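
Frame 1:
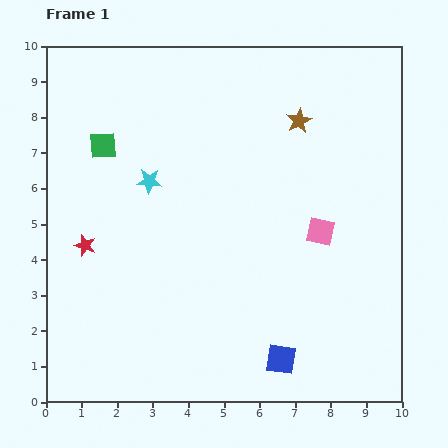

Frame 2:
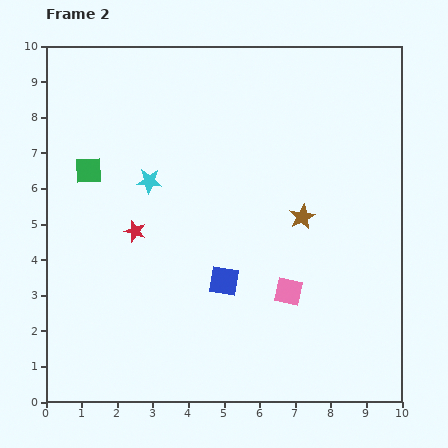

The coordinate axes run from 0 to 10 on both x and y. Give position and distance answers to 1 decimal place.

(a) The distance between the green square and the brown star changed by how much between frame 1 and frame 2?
+0.6

Distance in frame 1: 5.5. Distance in frame 2: 6.1.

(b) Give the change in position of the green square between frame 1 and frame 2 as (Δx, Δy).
(-0.4, -0.7)

The green square was at (1.6, 7.2) in frame 1 and (1.2, 6.5) in frame 2.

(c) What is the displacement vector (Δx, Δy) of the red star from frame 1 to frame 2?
(1.4, 0.4)

The red star was at (1.1, 4.4) in frame 1 and (2.5, 4.8) in frame 2.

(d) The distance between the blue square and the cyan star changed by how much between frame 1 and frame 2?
-2.7

Distance in frame 1: 6.2. Distance in frame 2: 3.5.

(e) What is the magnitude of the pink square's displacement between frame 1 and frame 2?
1.9

The pink square moved from (7.7, 4.8) to (6.8, 3.1), a distance of √(0.9² + 1.7²) ≈ 1.9.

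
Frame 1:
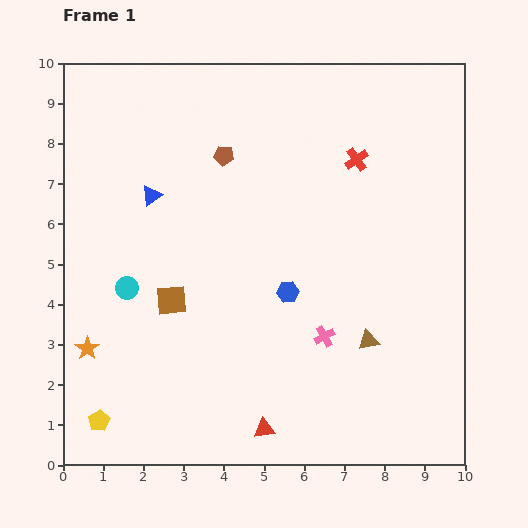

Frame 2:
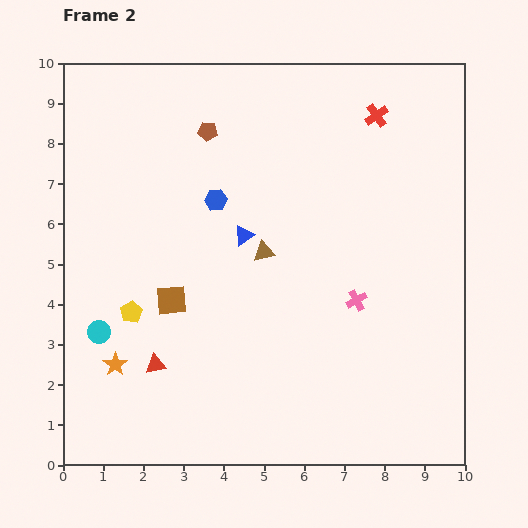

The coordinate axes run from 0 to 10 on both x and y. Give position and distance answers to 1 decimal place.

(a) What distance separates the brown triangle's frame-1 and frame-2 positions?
3.4

The brown triangle moved from (7.6, 3.1) to (5.0, 5.3), a distance of √(2.6² + 2.2²) ≈ 3.4.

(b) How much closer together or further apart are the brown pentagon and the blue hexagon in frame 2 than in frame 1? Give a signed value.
-2.1

Distance in frame 1: 3.8. Distance in frame 2: 1.7.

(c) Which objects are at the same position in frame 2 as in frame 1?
the brown square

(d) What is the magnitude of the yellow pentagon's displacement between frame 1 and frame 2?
2.8

The yellow pentagon moved from (0.9, 1.1) to (1.7, 3.8), a distance of √(0.8² + 2.7²) ≈ 2.8.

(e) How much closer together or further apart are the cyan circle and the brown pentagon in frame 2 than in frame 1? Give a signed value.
+1.6

Distance in frame 1: 4.1. Distance in frame 2: 5.7.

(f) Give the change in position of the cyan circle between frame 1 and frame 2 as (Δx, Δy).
(-0.7, -1.1)

The cyan circle was at (1.6, 4.4) in frame 1 and (0.9, 3.3) in frame 2.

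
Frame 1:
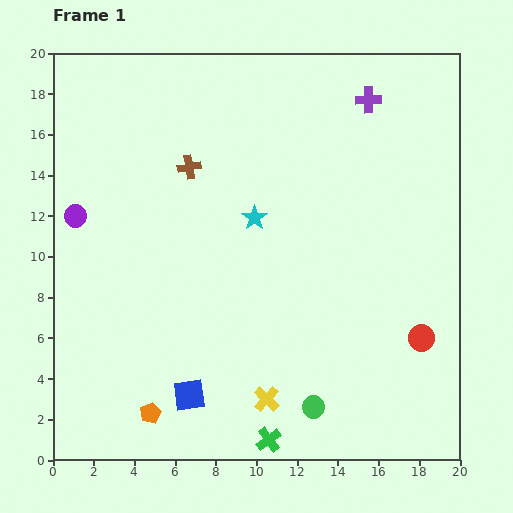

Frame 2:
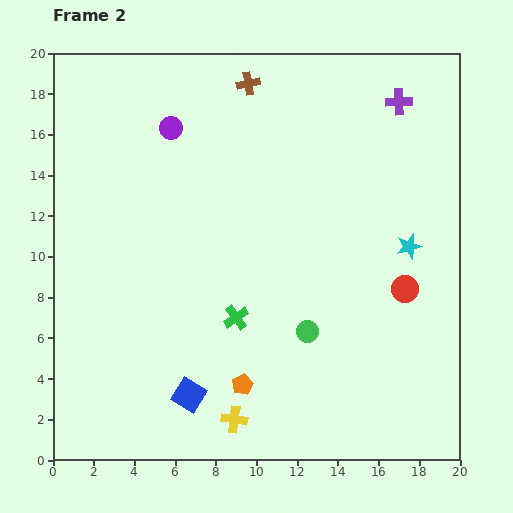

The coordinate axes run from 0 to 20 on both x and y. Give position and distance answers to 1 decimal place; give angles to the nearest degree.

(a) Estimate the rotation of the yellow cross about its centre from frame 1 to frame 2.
35° counter-clockwise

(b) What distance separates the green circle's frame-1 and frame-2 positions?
3.7

The green circle moved from (12.8, 2.6) to (12.5, 6.3), a distance of √(0.3² + 3.7²) ≈ 3.7.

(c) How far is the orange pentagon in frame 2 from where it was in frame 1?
4.7

The orange pentagon moved from (4.8, 2.3) to (9.3, 3.7), a distance of √(4.5² + 1.4²) ≈ 4.7.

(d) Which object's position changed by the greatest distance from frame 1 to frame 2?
the cyan star

(moved 7.7; next 6.4)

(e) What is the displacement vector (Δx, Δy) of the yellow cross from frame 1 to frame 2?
(-1.6, -1.0)

The yellow cross was at (10.5, 3.0) in frame 1 and (8.9, 2.0) in frame 2.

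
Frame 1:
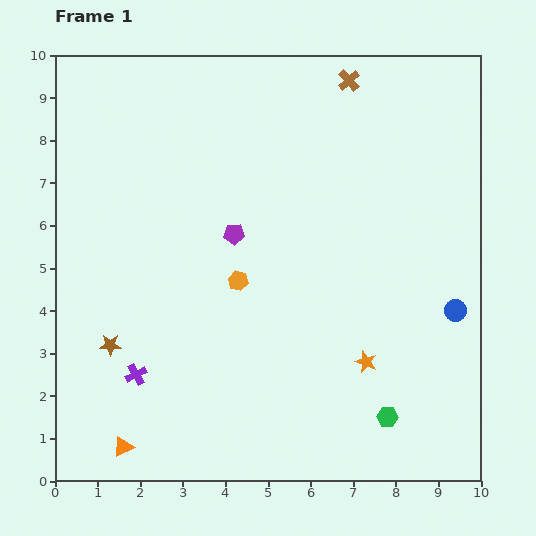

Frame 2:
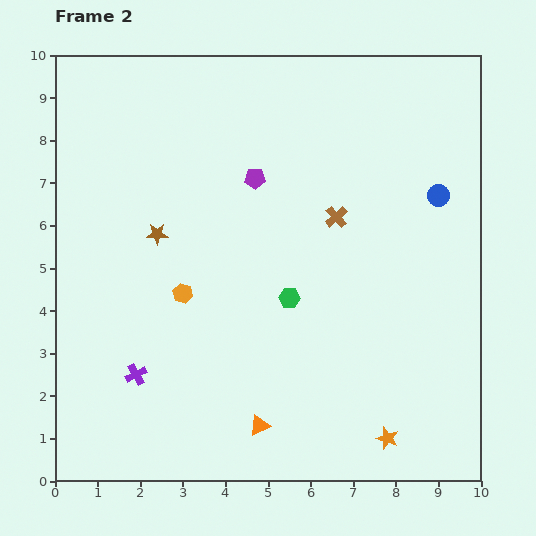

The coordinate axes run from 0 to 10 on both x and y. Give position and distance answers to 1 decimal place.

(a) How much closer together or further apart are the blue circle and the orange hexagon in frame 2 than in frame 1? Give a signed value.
+1.3

Distance in frame 1: 5.1. Distance in frame 2: 6.4.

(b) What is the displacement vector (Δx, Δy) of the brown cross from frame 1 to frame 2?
(-0.3, -3.2)

The brown cross was at (6.9, 9.4) in frame 1 and (6.6, 6.2) in frame 2.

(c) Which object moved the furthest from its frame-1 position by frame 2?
the green hexagon

(moved 3.6; next 3.2)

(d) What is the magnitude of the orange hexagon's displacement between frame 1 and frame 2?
1.3

The orange hexagon moved from (4.3, 4.7) to (3.0, 4.4), a distance of √(1.3² + 0.3²) ≈ 1.3.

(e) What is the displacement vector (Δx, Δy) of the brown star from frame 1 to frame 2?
(1.1, 2.6)

The brown star was at (1.3, 3.2) in frame 1 and (2.4, 5.8) in frame 2.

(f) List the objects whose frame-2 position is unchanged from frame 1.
the purple cross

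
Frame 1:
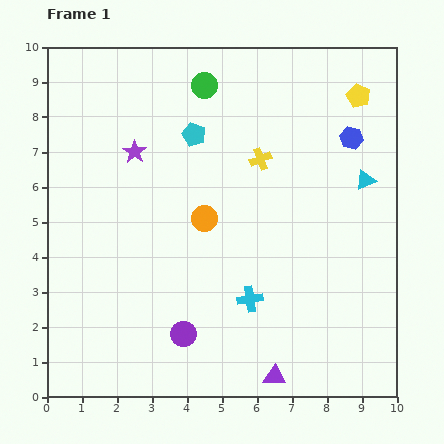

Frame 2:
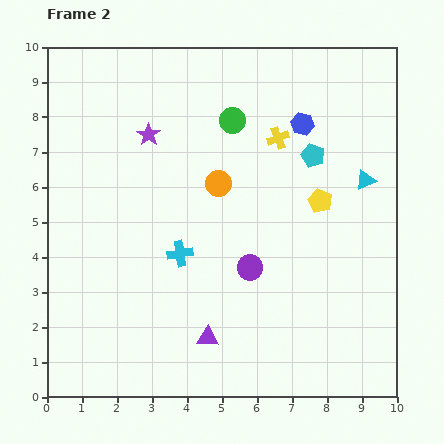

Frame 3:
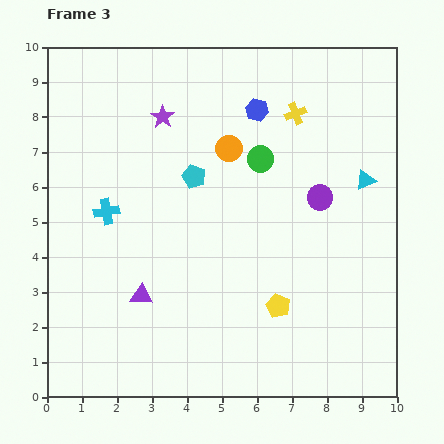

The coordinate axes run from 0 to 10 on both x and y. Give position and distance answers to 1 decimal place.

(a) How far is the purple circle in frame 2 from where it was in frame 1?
2.7

The purple circle moved from (3.9, 1.8) to (5.8, 3.7), a distance of √(1.9² + 1.9²) ≈ 2.7.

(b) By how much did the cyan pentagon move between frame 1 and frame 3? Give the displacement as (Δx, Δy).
(0.0, -1.2)

The cyan pentagon was at (4.2, 7.5) in frame 1 and (4.2, 6.3) in frame 3.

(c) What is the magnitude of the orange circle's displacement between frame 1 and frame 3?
2.1

The orange circle moved from (4.5, 5.1) to (5.2, 7.1), a distance of √(0.7² + 2.0²) ≈ 2.1.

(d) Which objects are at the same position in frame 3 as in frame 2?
the cyan triangle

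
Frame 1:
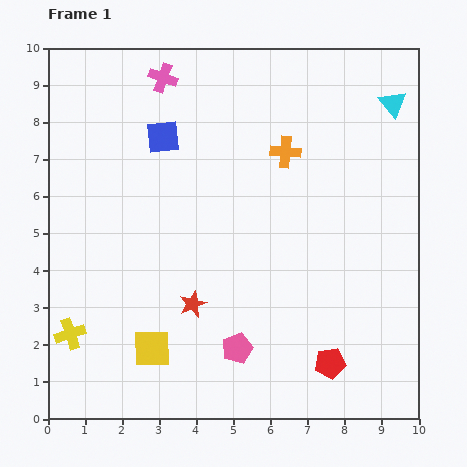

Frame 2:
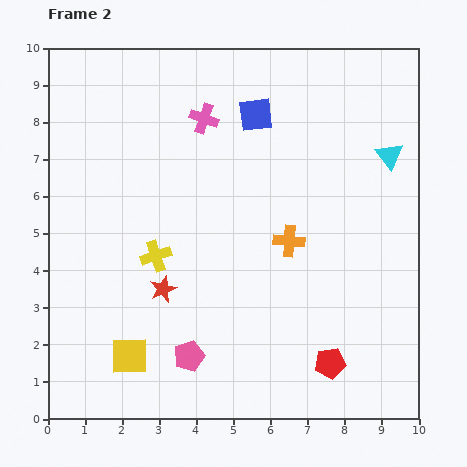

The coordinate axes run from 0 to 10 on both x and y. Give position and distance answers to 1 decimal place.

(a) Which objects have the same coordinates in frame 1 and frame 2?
the red pentagon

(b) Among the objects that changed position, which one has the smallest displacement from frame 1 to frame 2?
the yellow square

(moved 0.6)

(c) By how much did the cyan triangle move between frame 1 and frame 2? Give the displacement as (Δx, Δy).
(-0.1, -1.4)

The cyan triangle was at (9.3, 8.5) in frame 1 and (9.2, 7.1) in frame 2.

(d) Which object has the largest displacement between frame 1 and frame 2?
the yellow cross

(moved 3.1; next 2.6)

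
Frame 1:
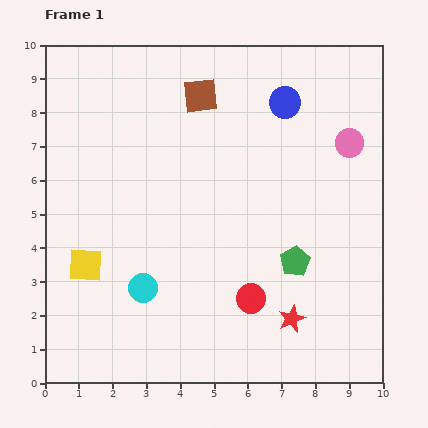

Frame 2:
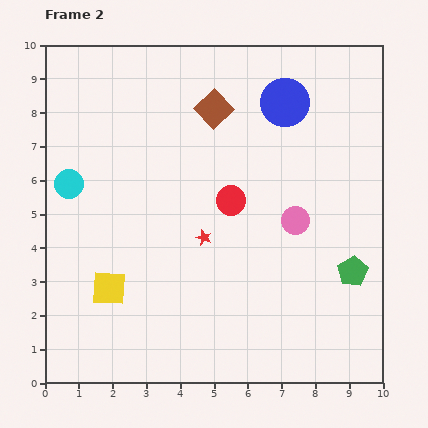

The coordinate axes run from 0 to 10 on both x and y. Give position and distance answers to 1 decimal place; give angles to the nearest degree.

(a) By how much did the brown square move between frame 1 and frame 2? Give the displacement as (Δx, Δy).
(0.4, -0.4)

The brown square was at (4.6, 8.5) in frame 1 and (5.0, 8.1) in frame 2.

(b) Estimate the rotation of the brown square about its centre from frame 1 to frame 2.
37° counter-clockwise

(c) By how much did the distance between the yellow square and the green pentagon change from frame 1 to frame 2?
+1.0

Distance in frame 1: 6.2. Distance in frame 2: 7.2.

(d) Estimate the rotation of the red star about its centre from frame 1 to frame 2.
28° counter-clockwise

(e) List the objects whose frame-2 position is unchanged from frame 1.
the blue circle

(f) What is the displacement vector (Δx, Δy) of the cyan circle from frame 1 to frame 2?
(-2.2, 3.1)

The cyan circle was at (2.9, 2.8) in frame 1 and (0.7, 5.9) in frame 2.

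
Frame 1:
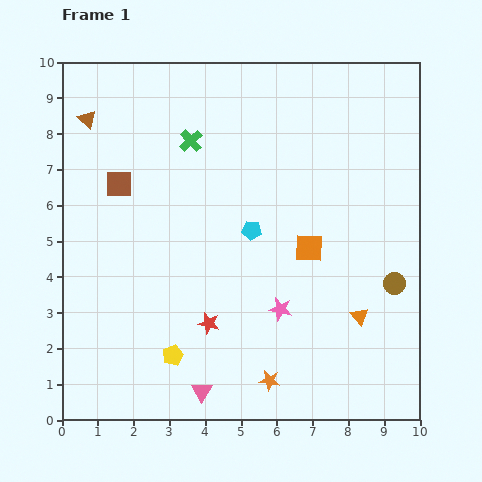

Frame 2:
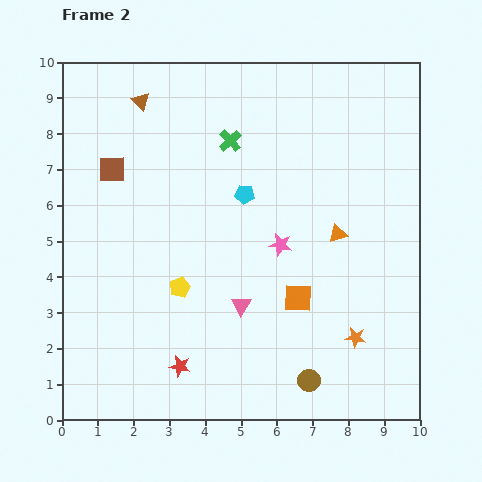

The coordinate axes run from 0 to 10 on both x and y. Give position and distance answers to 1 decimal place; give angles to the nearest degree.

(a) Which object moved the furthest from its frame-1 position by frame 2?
the brown circle

(moved 3.6; next 2.7)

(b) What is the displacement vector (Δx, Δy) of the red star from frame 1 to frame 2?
(-0.8, -1.2)

The red star was at (4.1, 2.7) in frame 1 and (3.3, 1.5) in frame 2.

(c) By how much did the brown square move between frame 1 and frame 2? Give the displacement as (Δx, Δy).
(-0.2, 0.4)

The brown square was at (1.6, 6.6) in frame 1 and (1.4, 7.0) in frame 2.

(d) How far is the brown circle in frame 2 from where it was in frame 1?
3.6

The brown circle moved from (9.3, 3.8) to (6.9, 1.1), a distance of √(2.4² + 2.7²) ≈ 3.6.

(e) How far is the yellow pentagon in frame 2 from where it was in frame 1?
1.9

The yellow pentagon moved from (3.1, 1.8) to (3.3, 3.7), a distance of √(0.2² + 1.9²) ≈ 1.9.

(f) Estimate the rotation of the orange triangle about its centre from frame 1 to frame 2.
55° clockwise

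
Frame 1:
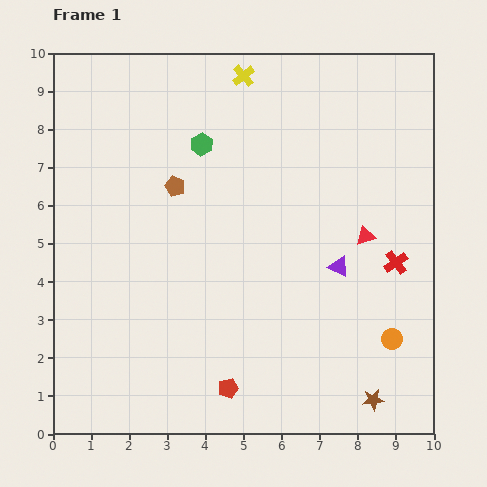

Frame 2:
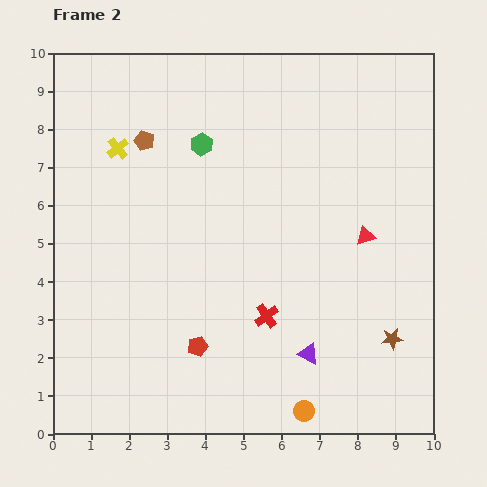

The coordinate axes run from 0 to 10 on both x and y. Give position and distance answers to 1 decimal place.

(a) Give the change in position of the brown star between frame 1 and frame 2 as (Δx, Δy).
(0.5, 1.6)

The brown star was at (8.4, 0.9) in frame 1 and (8.9, 2.5) in frame 2.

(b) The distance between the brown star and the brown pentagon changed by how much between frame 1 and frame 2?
+0.7

Distance in frame 1: 7.6. Distance in frame 2: 8.3.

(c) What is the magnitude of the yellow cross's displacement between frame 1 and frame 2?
3.8

The yellow cross moved from (5.0, 9.4) to (1.7, 7.5), a distance of √(3.3² + 1.9²) ≈ 3.8.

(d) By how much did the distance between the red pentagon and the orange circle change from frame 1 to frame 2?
-1.2

Distance in frame 1: 4.5. Distance in frame 2: 3.3.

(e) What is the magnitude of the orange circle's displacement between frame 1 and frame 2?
3.0

The orange circle moved from (8.9, 2.5) to (6.6, 0.6), a distance of √(2.3² + 1.9²) ≈ 3.0.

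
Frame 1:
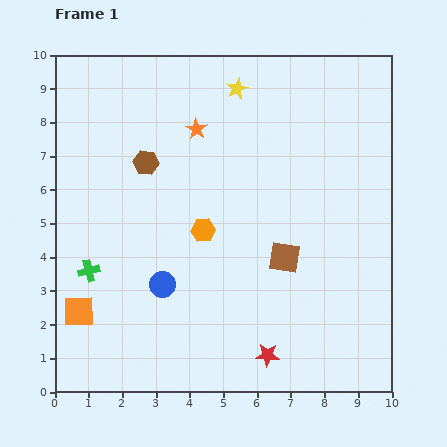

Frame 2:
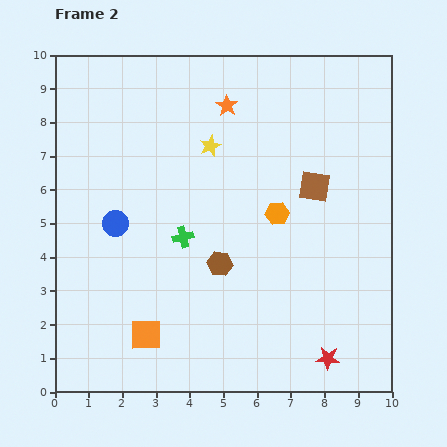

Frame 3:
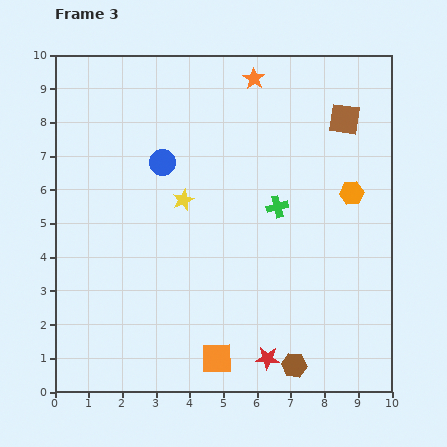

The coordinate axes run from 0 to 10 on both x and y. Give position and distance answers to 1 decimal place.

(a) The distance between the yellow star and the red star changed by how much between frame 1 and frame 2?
-0.8

Distance in frame 1: 8.0. Distance in frame 2: 7.2.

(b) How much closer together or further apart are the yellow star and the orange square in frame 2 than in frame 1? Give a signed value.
-2.2

Distance in frame 1: 8.1. Distance in frame 2: 5.9.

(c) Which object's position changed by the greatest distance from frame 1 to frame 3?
the brown hexagon

(moved 7.4; next 5.9)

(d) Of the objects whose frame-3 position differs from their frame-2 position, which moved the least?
the orange star

(moved 1.1)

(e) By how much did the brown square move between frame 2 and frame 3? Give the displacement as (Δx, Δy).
(0.9, 2.0)

The brown square was at (7.7, 6.1) in frame 2 and (8.6, 8.1) in frame 3.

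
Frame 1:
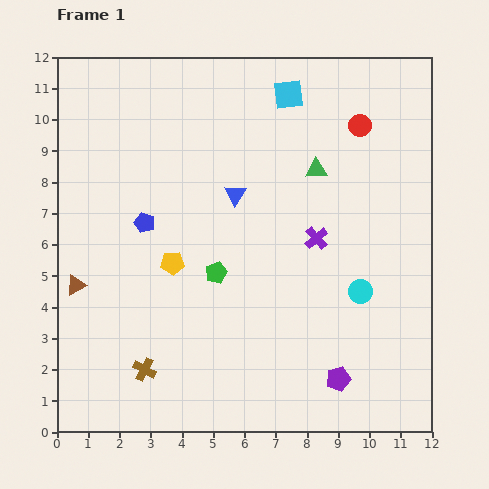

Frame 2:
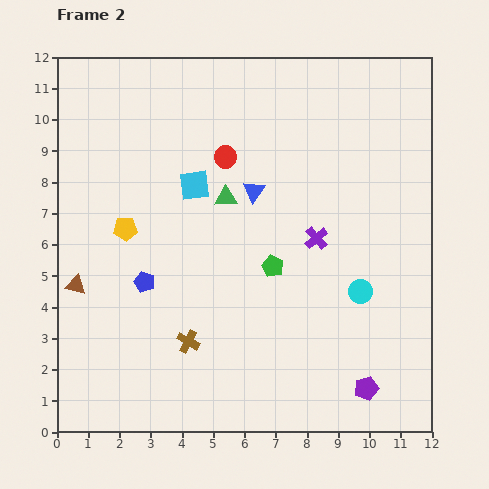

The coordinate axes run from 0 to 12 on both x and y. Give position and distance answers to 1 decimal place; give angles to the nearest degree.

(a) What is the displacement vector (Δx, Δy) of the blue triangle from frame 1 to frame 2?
(0.6, 0.1)

The blue triangle was at (5.7, 7.6) in frame 1 and (6.3, 7.7) in frame 2.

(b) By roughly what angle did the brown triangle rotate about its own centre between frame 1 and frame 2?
42° clockwise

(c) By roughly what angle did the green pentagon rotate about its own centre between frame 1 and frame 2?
26° counter-clockwise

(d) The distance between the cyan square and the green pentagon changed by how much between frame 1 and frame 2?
-2.5

Distance in frame 1: 6.1. Distance in frame 2: 3.6.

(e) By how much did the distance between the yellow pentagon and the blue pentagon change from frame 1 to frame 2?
+0.2

Distance in frame 1: 1.6. Distance in frame 2: 1.8.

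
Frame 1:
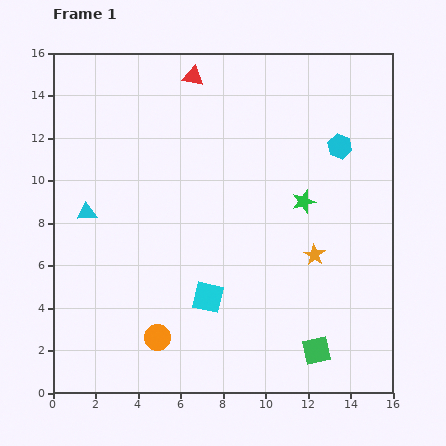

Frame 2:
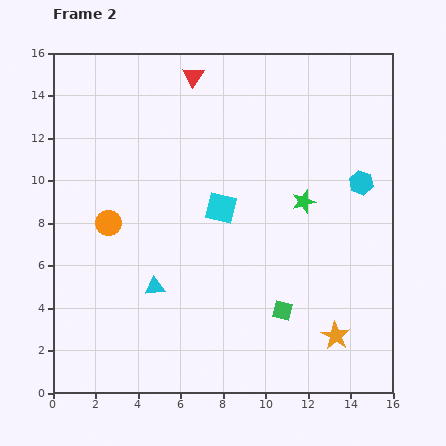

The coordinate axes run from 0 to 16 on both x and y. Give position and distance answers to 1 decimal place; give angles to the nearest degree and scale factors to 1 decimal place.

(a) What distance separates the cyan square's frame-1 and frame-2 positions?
4.2

The cyan square moved from (7.3, 4.5) to (7.9, 8.7), a distance of √(0.6² + 4.2²) ≈ 4.2.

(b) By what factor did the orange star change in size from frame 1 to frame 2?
1.3×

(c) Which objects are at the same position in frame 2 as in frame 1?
the red triangle, the green star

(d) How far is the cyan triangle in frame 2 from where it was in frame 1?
4.7

The cyan triangle moved from (1.6, 8.5) to (4.8, 5.0), a distance of √(3.2² + 3.5²) ≈ 4.7.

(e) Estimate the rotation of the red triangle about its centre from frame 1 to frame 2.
51° clockwise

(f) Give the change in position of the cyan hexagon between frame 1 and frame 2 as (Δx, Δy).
(1.0, -1.7)

The cyan hexagon was at (13.5, 11.6) in frame 1 and (14.5, 9.9) in frame 2.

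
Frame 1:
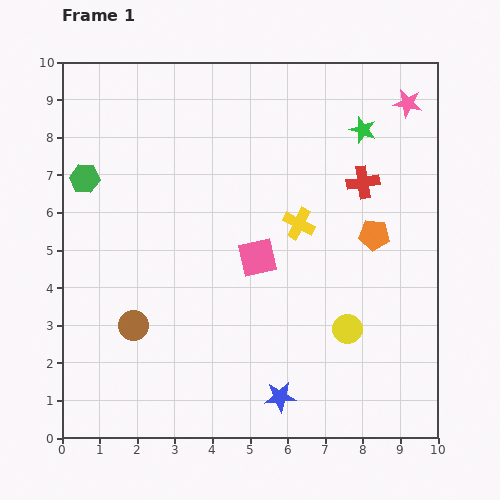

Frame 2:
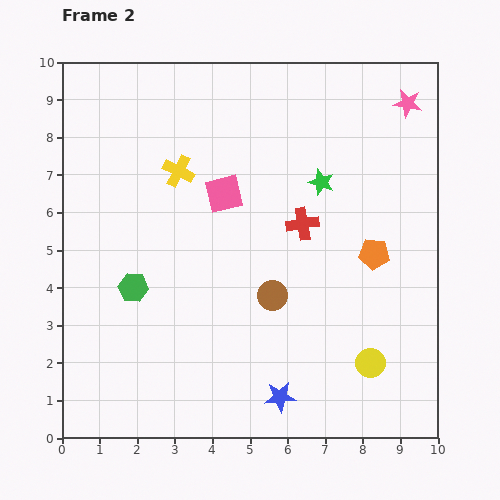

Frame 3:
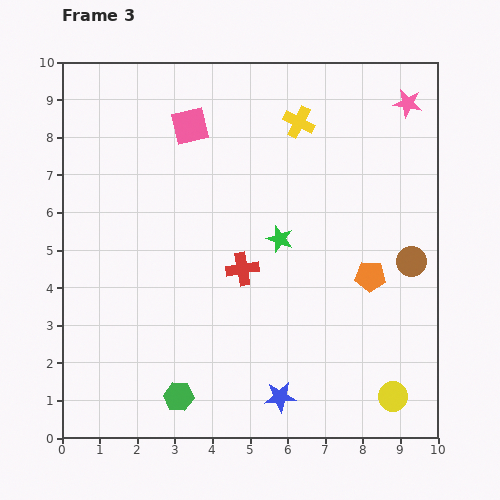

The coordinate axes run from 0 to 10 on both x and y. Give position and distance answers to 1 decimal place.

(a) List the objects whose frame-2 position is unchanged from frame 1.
the blue star, the pink star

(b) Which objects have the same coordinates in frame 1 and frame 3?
the blue star, the pink star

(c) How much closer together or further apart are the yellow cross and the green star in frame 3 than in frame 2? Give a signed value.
-0.7

Distance in frame 2: 3.8. Distance in frame 3: 3.1.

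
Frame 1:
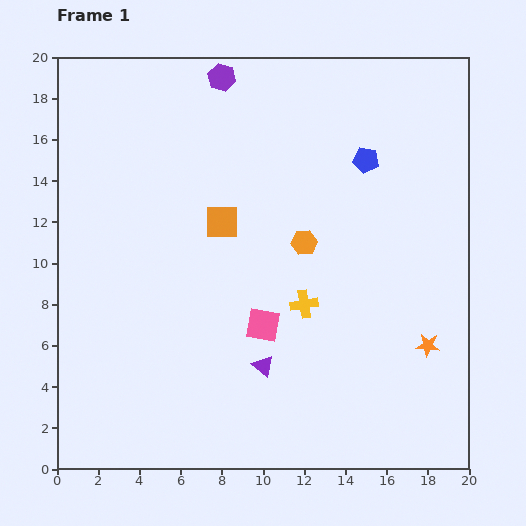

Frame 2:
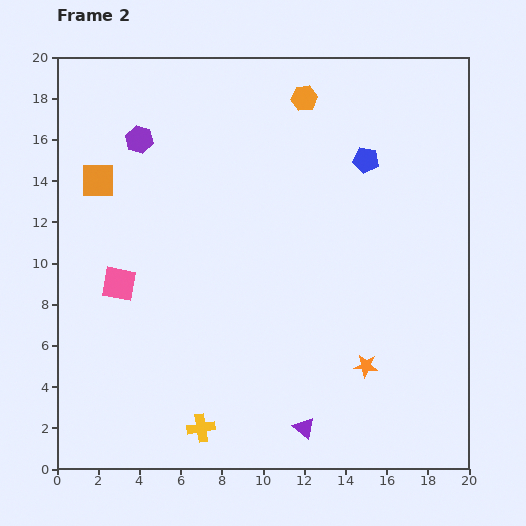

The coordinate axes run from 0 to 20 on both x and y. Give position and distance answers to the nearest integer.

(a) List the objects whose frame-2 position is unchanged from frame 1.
the blue pentagon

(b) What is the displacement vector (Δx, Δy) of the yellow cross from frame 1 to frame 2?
(-5, -6)

The yellow cross was at (12, 8) in frame 1 and (7, 2) in frame 2.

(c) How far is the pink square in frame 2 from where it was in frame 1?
7

The pink square moved from (10, 7) to (3, 9), a distance of √(7² + 2²) ≈ 7.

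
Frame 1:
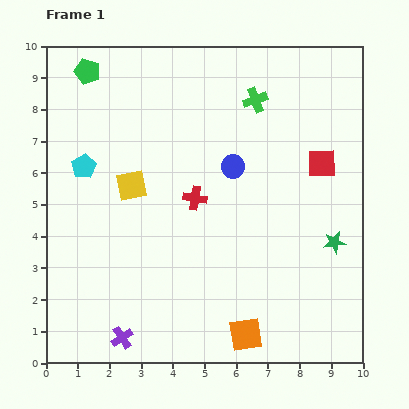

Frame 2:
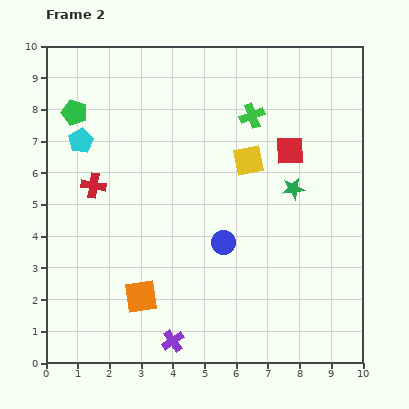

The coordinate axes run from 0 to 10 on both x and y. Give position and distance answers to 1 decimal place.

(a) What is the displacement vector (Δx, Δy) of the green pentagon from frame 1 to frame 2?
(-0.4, -1.3)

The green pentagon was at (1.3, 9.2) in frame 1 and (0.9, 7.9) in frame 2.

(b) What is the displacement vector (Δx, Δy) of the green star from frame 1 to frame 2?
(-1.3, 1.7)

The green star was at (9.1, 3.8) in frame 1 and (7.8, 5.5) in frame 2.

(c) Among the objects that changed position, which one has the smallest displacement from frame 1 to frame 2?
the green cross

(moved 0.5)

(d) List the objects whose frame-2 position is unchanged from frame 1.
none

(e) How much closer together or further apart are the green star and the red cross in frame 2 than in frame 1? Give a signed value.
+1.7

Distance in frame 1: 4.6. Distance in frame 2: 6.3.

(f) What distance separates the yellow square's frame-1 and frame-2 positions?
3.8

The yellow square moved from (2.7, 5.6) to (6.4, 6.4), a distance of √(3.7² + 0.8²) ≈ 3.8.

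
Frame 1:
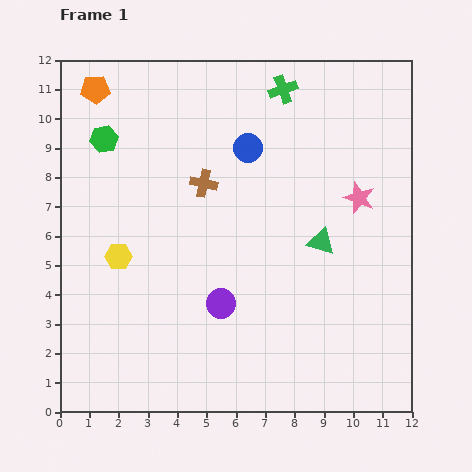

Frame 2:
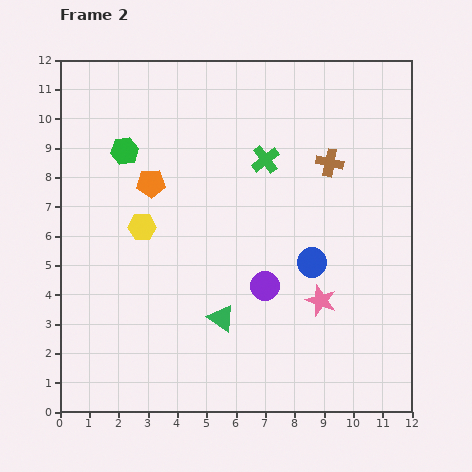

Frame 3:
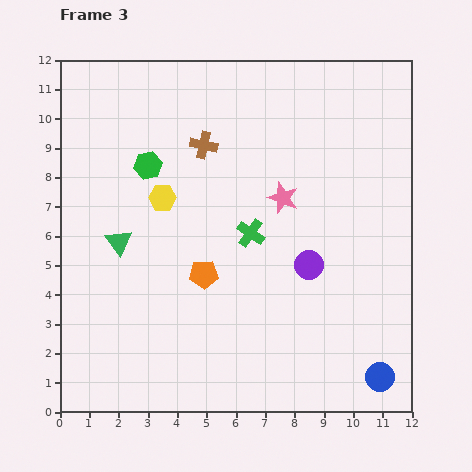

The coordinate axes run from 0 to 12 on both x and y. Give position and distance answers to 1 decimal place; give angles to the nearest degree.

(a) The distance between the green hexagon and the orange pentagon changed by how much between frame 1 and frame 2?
-0.3

Distance in frame 1: 1.7. Distance in frame 2: 1.4.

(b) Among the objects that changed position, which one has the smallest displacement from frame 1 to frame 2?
the green hexagon

(moved 0.8)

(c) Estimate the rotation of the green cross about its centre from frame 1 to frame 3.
36° counter-clockwise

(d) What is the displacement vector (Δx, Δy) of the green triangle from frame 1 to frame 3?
(-6.9, 0.0)

The green triangle was at (8.9, 5.8) in frame 1 and (2.0, 5.8) in frame 3.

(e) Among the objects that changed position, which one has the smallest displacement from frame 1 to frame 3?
the brown cross

(moved 1.3)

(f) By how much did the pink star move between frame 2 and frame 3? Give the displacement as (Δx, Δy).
(-1.3, 3.5)

The pink star was at (8.9, 3.8) in frame 2 and (7.6, 7.3) in frame 3.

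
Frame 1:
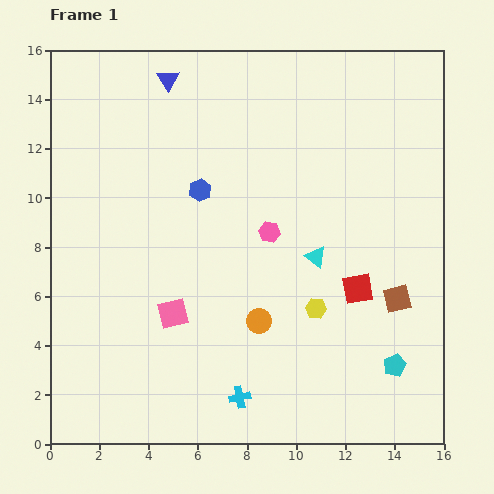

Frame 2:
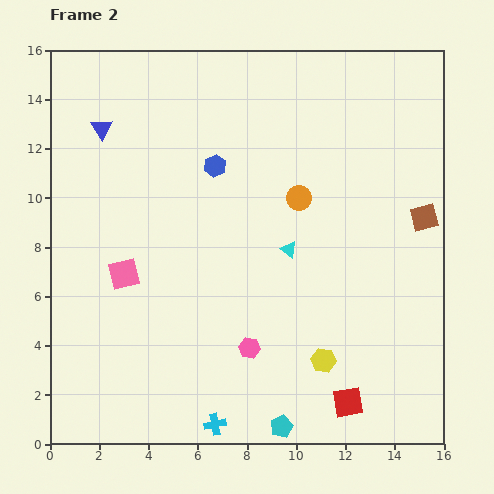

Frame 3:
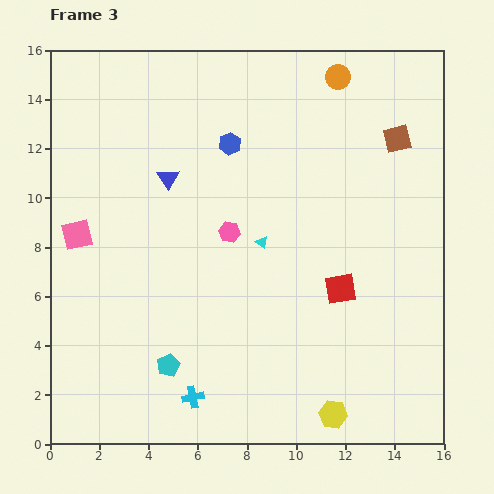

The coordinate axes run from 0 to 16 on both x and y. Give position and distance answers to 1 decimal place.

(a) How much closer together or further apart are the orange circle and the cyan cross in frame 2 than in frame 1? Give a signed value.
+6.6

Distance in frame 1: 3.2. Distance in frame 2: 9.8.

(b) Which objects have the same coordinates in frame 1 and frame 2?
none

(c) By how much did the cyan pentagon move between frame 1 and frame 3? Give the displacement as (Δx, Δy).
(-9.2, 0.0)

The cyan pentagon was at (14.0, 3.2) in frame 1 and (4.8, 3.2) in frame 3.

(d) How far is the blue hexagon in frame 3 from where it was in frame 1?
2.2

The blue hexagon moved from (6.1, 10.3) to (7.3, 12.2), a distance of √(1.2² + 1.9²) ≈ 2.2.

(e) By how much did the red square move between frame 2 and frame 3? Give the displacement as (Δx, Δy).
(-0.3, 4.6)

The red square was at (12.1, 1.7) in frame 2 and (11.8, 6.3) in frame 3.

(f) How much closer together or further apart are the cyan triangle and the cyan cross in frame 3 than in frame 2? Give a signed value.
-0.8

Distance in frame 2: 7.7. Distance in frame 3: 6.9.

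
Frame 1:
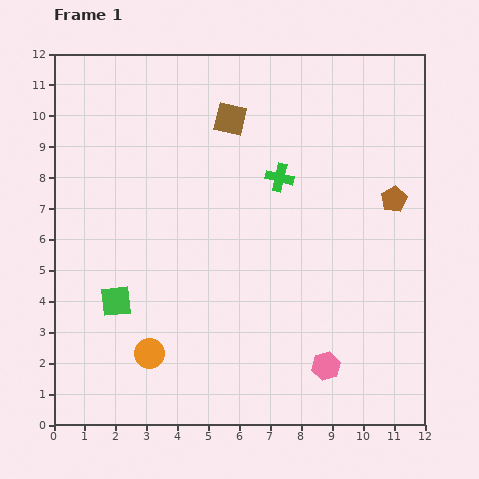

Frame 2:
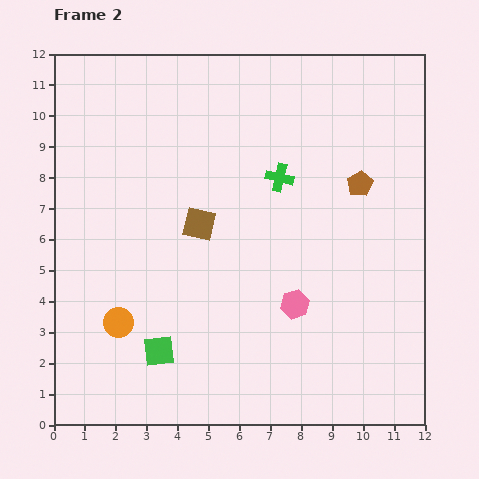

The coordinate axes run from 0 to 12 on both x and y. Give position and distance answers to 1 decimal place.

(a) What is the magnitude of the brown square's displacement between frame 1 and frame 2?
3.5

The brown square moved from (5.7, 9.9) to (4.7, 6.5), a distance of √(1.0² + 3.4²) ≈ 3.5.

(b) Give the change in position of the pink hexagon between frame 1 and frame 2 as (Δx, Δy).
(-1.0, 2.0)

The pink hexagon was at (8.8, 1.9) in frame 1 and (7.8, 3.9) in frame 2.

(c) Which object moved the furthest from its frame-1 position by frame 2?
the brown square

(moved 3.5; next 2.2)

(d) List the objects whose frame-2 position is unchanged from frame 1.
the green cross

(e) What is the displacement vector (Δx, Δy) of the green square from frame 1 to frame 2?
(1.4, -1.6)

The green square was at (2.0, 4.0) in frame 1 and (3.4, 2.4) in frame 2.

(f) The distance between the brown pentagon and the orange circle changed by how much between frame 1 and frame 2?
-0.3

Distance in frame 1: 9.3. Distance in frame 2: 9.0.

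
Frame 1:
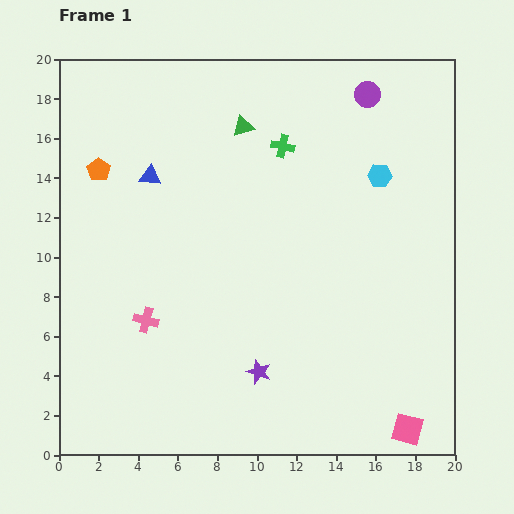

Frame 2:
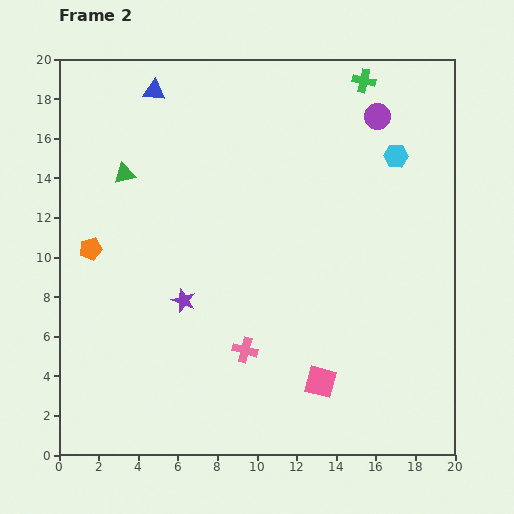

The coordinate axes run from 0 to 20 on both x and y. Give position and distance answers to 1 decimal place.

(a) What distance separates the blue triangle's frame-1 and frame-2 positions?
4.3

The blue triangle moved from (4.6, 14.1) to (4.8, 18.4), a distance of √(0.2² + 4.3²) ≈ 4.3.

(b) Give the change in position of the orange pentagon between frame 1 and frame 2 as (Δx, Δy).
(-0.4, -4.0)

The orange pentagon was at (2.0, 14.4) in frame 1 and (1.6, 10.4) in frame 2.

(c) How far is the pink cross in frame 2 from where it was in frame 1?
5.2

The pink cross moved from (4.4, 6.8) to (9.4, 5.3), a distance of √(5.0² + 1.5²) ≈ 5.2.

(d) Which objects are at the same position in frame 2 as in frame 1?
none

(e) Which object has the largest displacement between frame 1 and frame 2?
the green triangle

(moved 6.5; next 5.3)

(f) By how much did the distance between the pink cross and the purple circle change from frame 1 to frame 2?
-2.4

Distance in frame 1: 16.0. Distance in frame 2: 13.6.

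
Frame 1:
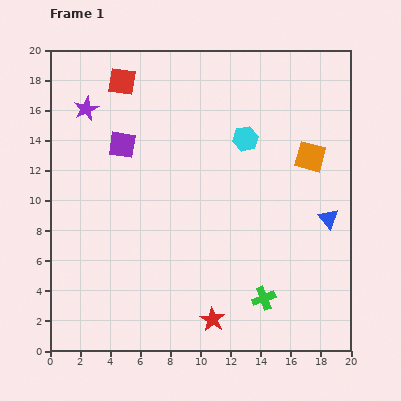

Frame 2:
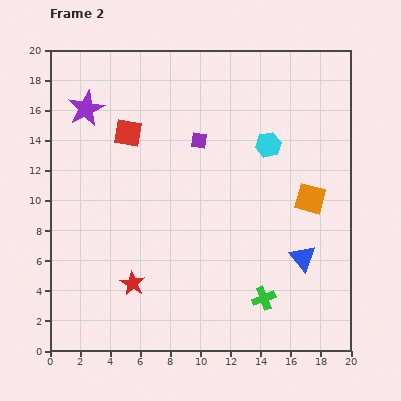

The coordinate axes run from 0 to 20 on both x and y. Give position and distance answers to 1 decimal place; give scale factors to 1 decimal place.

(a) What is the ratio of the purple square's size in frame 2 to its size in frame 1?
0.6×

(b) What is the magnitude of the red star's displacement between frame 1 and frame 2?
5.8

The red star moved from (10.8, 2.1) to (5.5, 4.5), a distance of √(5.3² + 2.4²) ≈ 5.8.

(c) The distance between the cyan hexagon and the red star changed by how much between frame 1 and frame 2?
+0.7

Distance in frame 1: 12.2. Distance in frame 2: 12.9.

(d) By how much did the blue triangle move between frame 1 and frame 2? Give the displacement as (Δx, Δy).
(-1.7, -2.6)

The blue triangle was at (18.5, 8.8) in frame 1 and (16.8, 6.2) in frame 2.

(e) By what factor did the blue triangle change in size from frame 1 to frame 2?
1.3×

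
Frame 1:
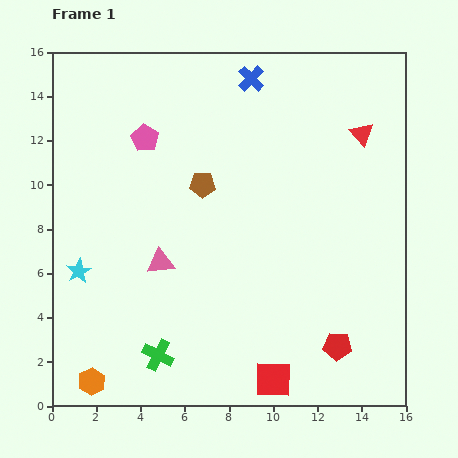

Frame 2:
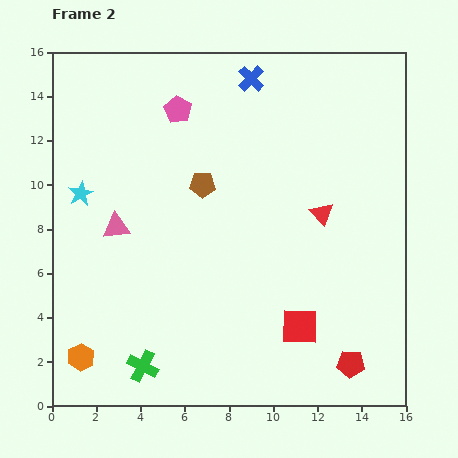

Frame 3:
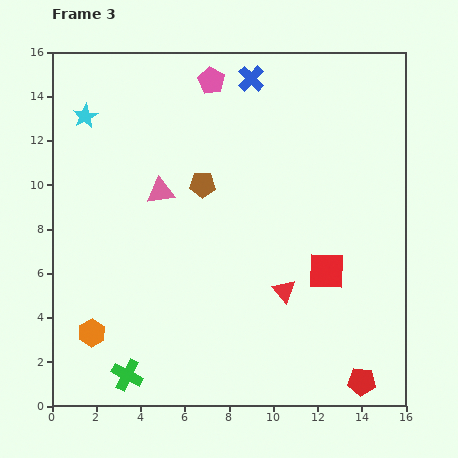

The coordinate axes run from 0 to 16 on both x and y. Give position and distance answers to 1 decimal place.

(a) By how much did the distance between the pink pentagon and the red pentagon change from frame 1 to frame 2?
+1.1

Distance in frame 1: 12.8. Distance in frame 2: 13.9.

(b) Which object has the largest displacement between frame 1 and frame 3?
the red triangle

(moved 7.9; next 7.0)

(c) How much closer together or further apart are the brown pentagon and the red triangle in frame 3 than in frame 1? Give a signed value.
-1.5

Distance in frame 1: 7.6. Distance in frame 3: 6.1.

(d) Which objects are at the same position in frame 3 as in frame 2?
the brown pentagon, the blue cross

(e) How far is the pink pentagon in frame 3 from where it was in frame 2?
2.0

The pink pentagon moved from (5.7, 13.4) to (7.2, 14.7), a distance of √(1.5² + 1.3²) ≈ 2.0.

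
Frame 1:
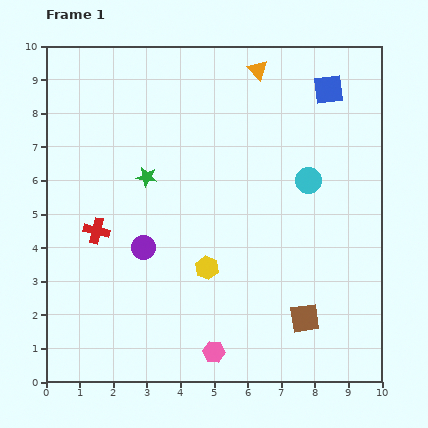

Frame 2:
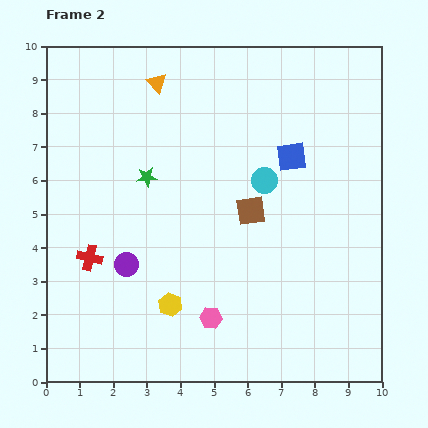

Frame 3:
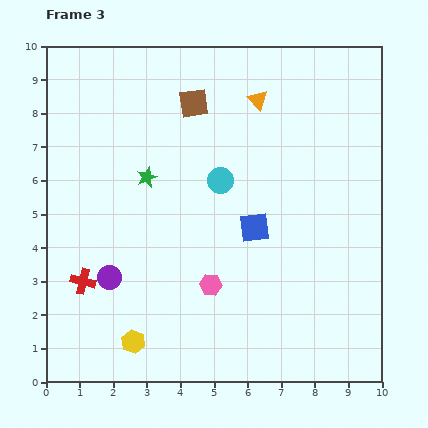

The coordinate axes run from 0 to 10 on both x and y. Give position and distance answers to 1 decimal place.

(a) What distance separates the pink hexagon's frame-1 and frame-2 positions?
1.0

The pink hexagon moved from (5.0, 0.9) to (4.9, 1.9), a distance of √(0.1² + 1.0²) ≈ 1.0.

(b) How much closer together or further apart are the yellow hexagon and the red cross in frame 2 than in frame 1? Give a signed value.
-0.7

Distance in frame 1: 3.5. Distance in frame 2: 2.8.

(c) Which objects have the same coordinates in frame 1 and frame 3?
the green star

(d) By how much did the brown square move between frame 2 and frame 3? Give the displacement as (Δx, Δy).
(-1.7, 3.2)

The brown square was at (6.1, 5.1) in frame 2 and (4.4, 8.3) in frame 3.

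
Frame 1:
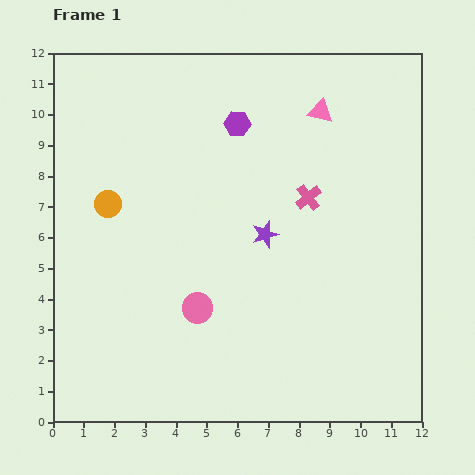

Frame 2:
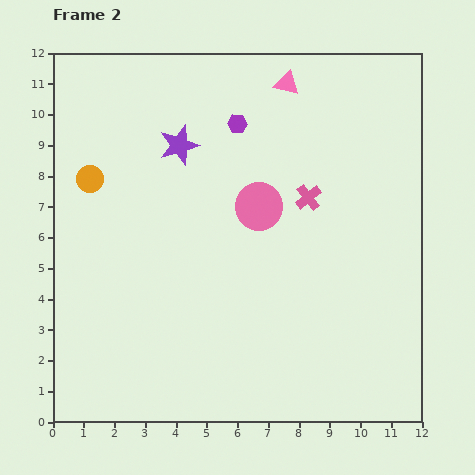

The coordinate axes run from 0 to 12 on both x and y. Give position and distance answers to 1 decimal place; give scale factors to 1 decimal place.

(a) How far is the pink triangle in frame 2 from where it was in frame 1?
1.4

The pink triangle moved from (8.7, 10.1) to (7.6, 11.0), a distance of √(1.1² + 0.9²) ≈ 1.4.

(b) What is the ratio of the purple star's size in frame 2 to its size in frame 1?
1.5×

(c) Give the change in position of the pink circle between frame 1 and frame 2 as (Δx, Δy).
(2.0, 3.3)

The pink circle was at (4.7, 3.7) in frame 1 and (6.7, 7.0) in frame 2.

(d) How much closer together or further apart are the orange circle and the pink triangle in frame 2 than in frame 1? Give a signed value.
-0.4

Distance in frame 1: 7.5. Distance in frame 2: 7.1.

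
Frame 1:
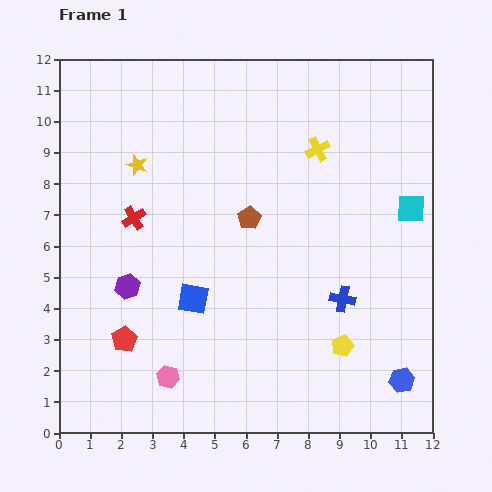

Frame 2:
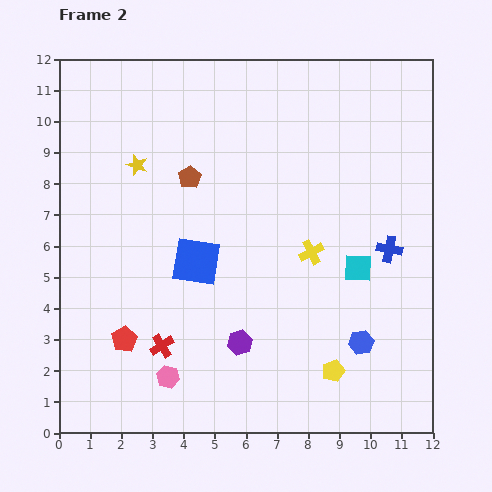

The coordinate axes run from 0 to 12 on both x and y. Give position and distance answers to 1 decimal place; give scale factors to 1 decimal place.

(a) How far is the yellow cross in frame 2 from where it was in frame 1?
3.3

The yellow cross moved from (8.3, 9.1) to (8.1, 5.8), a distance of √(0.2² + 3.3²) ≈ 3.3.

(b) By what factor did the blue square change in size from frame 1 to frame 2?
1.6×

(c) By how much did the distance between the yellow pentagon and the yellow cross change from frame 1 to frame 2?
-2.5

Distance in frame 1: 6.4. Distance in frame 2: 3.9.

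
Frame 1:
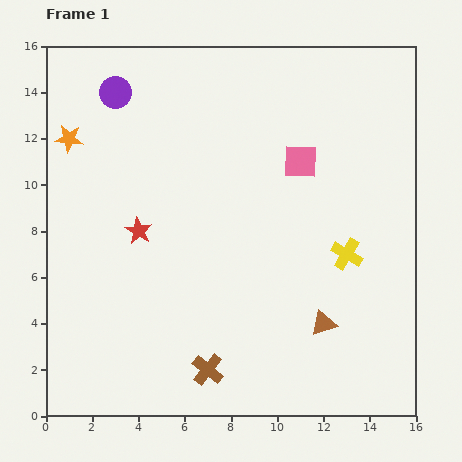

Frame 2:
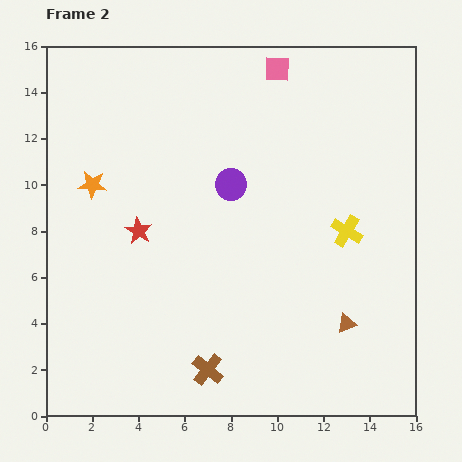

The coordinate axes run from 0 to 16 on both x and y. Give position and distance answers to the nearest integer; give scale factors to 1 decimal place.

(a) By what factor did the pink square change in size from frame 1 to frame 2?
0.8×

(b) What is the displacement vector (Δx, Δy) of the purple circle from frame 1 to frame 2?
(5, -4)

The purple circle was at (3, 14) in frame 1 and (8, 10) in frame 2.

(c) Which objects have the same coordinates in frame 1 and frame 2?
the brown cross, the red star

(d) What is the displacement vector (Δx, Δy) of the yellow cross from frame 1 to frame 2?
(0, 1)

The yellow cross was at (13, 7) in frame 1 and (13, 8) in frame 2.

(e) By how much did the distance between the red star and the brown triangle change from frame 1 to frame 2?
+1

Distance in frame 1: 9. Distance in frame 2: 10.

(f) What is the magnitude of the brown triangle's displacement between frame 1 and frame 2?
1

The brown triangle moved from (12, 4) to (13, 4), a distance of √(1² + 0²) ≈ 1.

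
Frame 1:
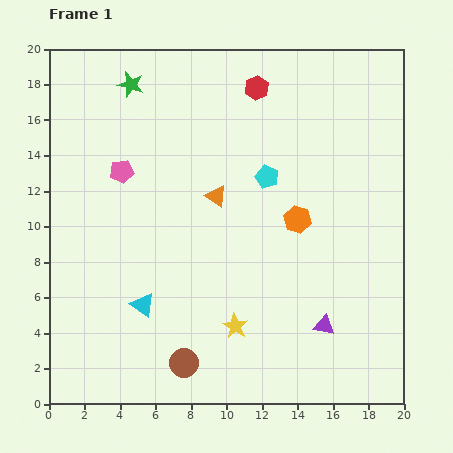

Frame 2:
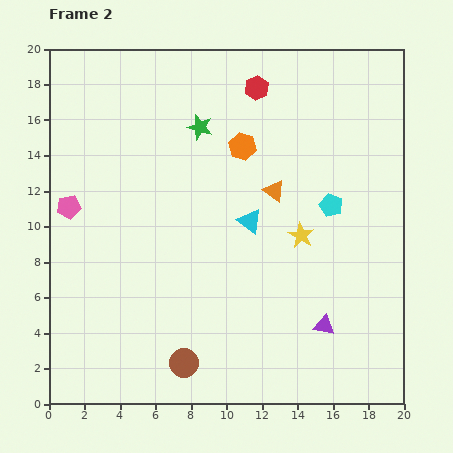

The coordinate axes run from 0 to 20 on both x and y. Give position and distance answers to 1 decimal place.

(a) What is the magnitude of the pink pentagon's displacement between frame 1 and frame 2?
3.6

The pink pentagon moved from (4.1, 13.1) to (1.1, 11.1), a distance of √(3.0² + 2.0²) ≈ 3.6.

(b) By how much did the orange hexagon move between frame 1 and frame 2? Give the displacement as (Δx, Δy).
(-3.1, 4.1)

The orange hexagon was at (14.0, 10.4) in frame 1 and (10.9, 14.5) in frame 2.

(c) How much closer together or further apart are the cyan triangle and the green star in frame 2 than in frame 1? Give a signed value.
-6.4

Distance in frame 1: 12.4. Distance in frame 2: 6.0.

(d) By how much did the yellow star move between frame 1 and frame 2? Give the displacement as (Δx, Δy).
(3.7, 5.1)

The yellow star was at (10.5, 4.4) in frame 1 and (14.2, 9.5) in frame 2.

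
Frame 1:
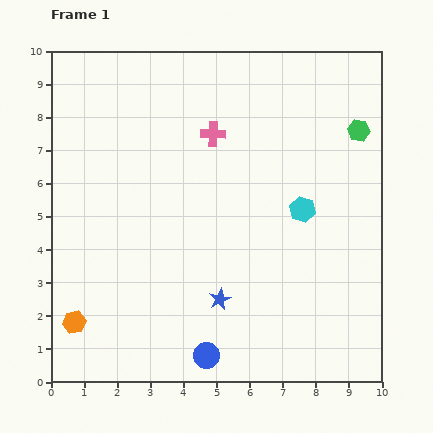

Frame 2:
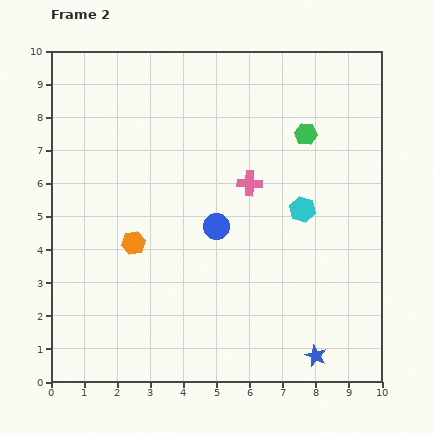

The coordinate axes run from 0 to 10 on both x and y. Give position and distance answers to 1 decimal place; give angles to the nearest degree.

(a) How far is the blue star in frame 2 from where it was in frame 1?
3.4

The blue star moved from (5.1, 2.5) to (8.0, 0.8), a distance of √(2.9² + 1.7²) ≈ 3.4.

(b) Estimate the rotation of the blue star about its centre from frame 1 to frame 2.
22° counter-clockwise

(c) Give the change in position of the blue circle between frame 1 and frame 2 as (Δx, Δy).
(0.3, 3.9)

The blue circle was at (4.7, 0.8) in frame 1 and (5.0, 4.7) in frame 2.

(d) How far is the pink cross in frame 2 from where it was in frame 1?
1.9

The pink cross moved from (4.9, 7.5) to (6.0, 6.0), a distance of √(1.1² + 1.5²) ≈ 1.9.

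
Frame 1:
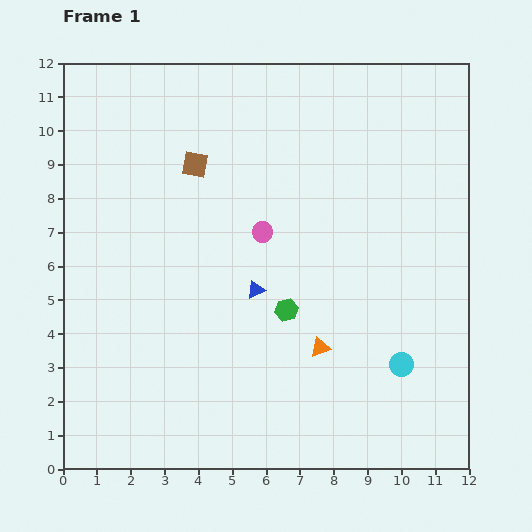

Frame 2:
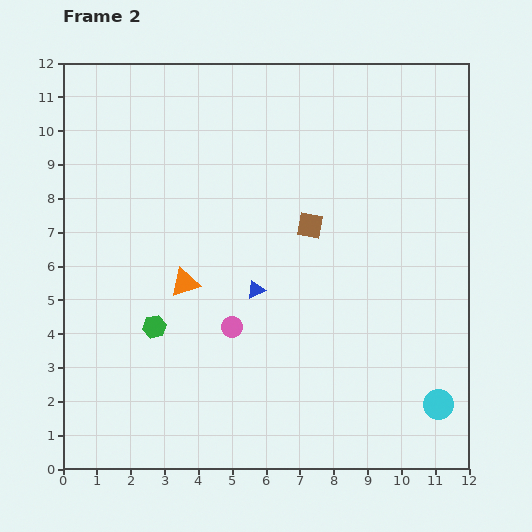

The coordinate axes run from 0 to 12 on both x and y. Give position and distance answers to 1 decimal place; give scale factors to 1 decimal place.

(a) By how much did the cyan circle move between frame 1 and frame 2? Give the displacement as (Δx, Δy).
(1.1, -1.2)

The cyan circle was at (10.0, 3.1) in frame 1 and (11.1, 1.9) in frame 2.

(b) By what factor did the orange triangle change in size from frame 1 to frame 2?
1.4×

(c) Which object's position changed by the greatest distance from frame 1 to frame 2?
the orange triangle

(moved 4.4; next 3.9)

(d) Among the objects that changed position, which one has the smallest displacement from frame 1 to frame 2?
the cyan circle

(moved 1.6)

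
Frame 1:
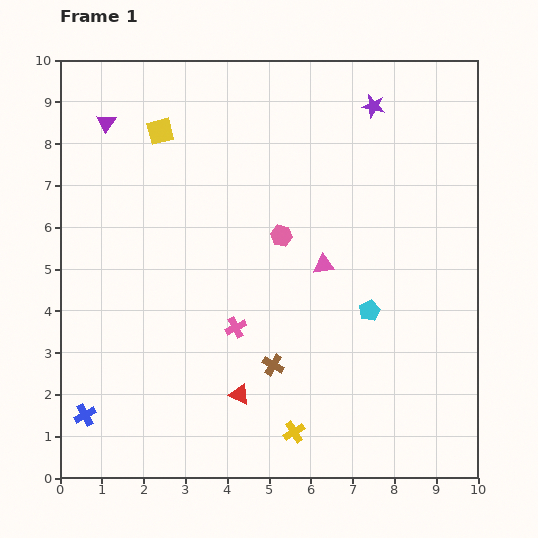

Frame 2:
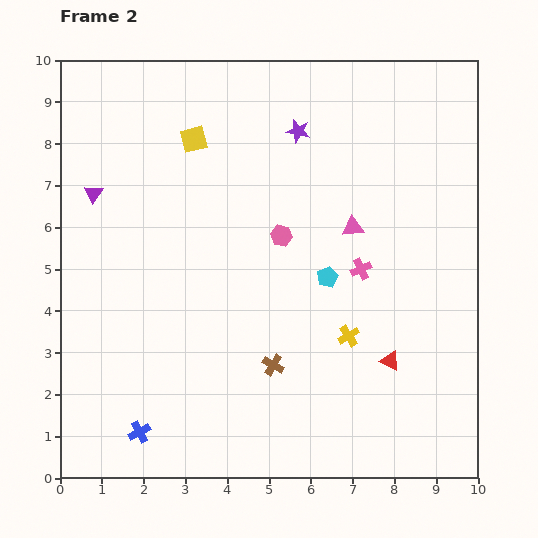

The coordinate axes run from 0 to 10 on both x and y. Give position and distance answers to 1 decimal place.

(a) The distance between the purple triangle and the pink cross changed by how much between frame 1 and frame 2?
+0.8

Distance in frame 1: 5.8. Distance in frame 2: 6.6.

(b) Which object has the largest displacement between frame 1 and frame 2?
the red triangle

(moved 3.7; next 3.3)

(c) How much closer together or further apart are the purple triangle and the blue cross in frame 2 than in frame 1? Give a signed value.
-1.2

Distance in frame 1: 7.0. Distance in frame 2: 5.8.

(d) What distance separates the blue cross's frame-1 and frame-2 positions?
1.4

The blue cross moved from (0.6, 1.5) to (1.9, 1.1), a distance of √(1.3² + 0.4²) ≈ 1.4.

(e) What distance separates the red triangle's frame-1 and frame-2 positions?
3.7

The red triangle moved from (4.3, 2.0) to (7.9, 2.8), a distance of √(3.6² + 0.8²) ≈ 3.7.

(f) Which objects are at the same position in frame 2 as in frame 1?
the brown cross, the pink hexagon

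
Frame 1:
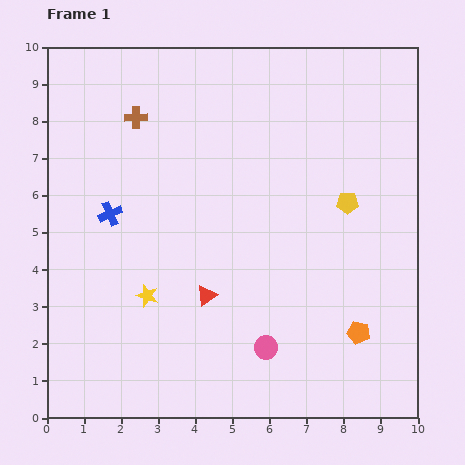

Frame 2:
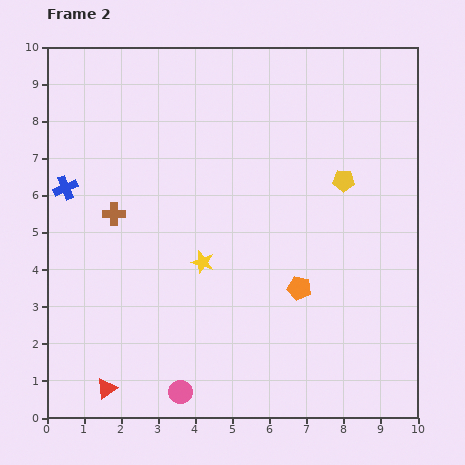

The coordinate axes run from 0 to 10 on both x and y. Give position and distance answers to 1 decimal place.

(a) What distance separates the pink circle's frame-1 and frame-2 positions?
2.6

The pink circle moved from (5.9, 1.9) to (3.6, 0.7), a distance of √(2.3² + 1.2²) ≈ 2.6.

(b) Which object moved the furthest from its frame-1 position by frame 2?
the red triangle

(moved 3.7; next 2.7)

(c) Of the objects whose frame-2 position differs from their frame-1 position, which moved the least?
the yellow pentagon

(moved 0.6)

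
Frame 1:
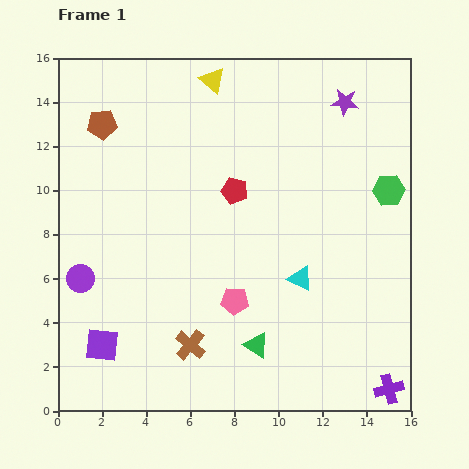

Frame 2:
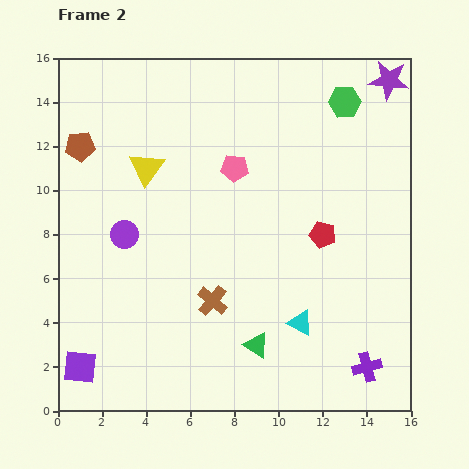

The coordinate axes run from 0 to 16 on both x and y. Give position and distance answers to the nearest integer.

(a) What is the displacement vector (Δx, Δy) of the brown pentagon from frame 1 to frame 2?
(-1, -1)

The brown pentagon was at (2, 13) in frame 1 and (1, 12) in frame 2.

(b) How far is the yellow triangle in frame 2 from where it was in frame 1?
5

The yellow triangle moved from (7, 15) to (4, 11), a distance of √(3² + 4²) ≈ 5.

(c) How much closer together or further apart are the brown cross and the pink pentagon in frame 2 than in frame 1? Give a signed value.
+3

Distance in frame 1: 3. Distance in frame 2: 6.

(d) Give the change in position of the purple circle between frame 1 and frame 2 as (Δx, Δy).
(2, 2)

The purple circle was at (1, 6) in frame 1 and (3, 8) in frame 2.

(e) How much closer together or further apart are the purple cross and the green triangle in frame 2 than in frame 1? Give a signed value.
-1

Distance in frame 1: 6. Distance in frame 2: 5.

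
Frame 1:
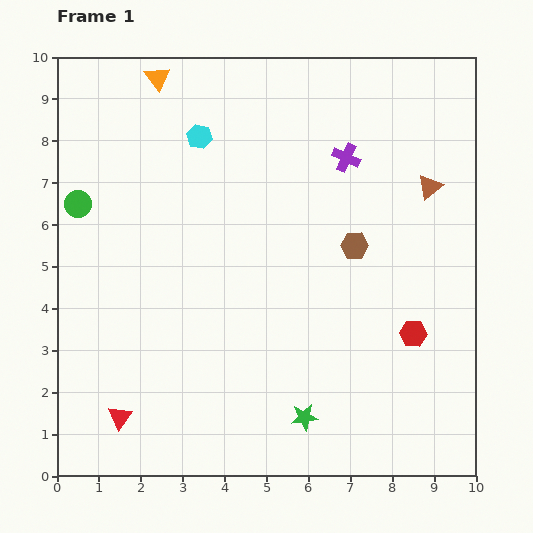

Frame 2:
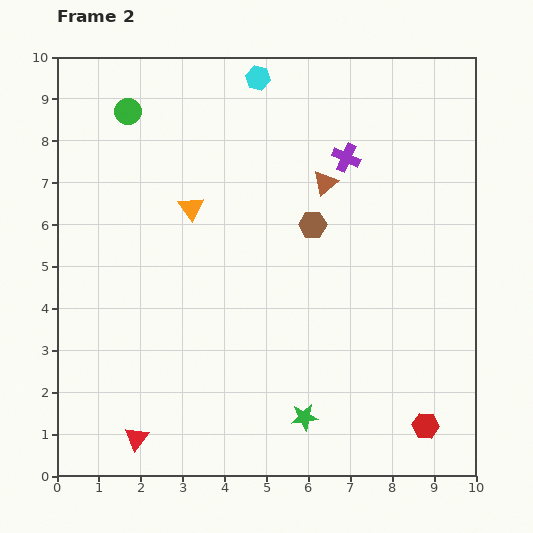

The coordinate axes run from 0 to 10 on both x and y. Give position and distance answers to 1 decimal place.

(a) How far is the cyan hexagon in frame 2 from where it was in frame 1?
2.0

The cyan hexagon moved from (3.4, 8.1) to (4.8, 9.5), a distance of √(1.4² + 1.4²) ≈ 2.0.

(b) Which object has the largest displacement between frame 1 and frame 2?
the orange triangle

(moved 3.2; next 2.5)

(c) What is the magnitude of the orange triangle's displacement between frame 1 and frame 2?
3.2

The orange triangle moved from (2.4, 9.5) to (3.2, 6.4), a distance of √(0.8² + 3.1²) ≈ 3.2.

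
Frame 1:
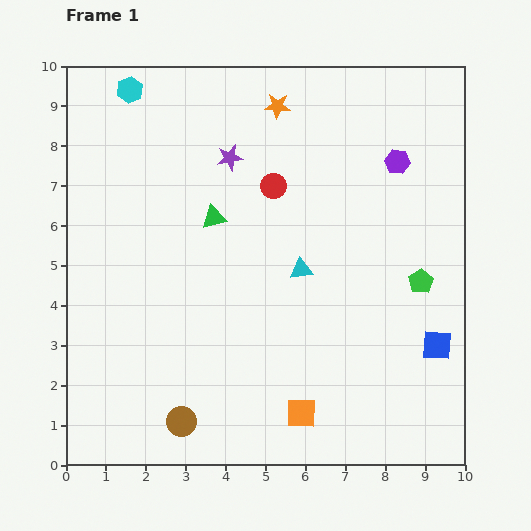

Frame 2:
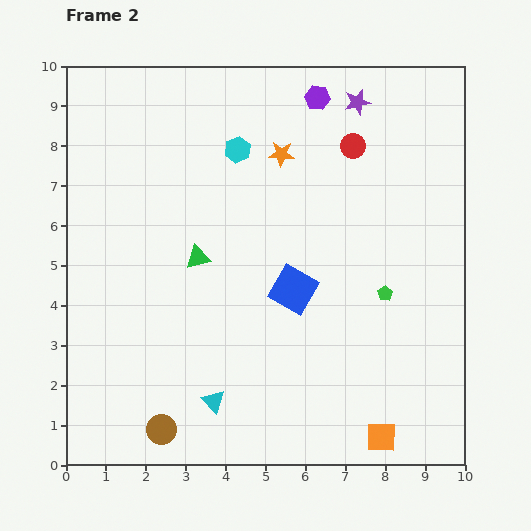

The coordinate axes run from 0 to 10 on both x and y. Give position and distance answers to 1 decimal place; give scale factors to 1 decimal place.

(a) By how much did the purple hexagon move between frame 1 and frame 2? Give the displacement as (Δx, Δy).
(-2.0, 1.6)

The purple hexagon was at (8.3, 7.6) in frame 1 and (6.3, 9.2) in frame 2.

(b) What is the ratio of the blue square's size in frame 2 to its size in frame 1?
1.5×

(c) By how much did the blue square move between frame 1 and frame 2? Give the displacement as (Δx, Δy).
(-3.6, 1.4)

The blue square was at (9.3, 3.0) in frame 1 and (5.7, 4.4) in frame 2.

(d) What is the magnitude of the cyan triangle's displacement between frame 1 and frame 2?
4.0

The cyan triangle moved from (5.9, 4.9) to (3.7, 1.6), a distance of √(2.2² + 3.3²) ≈ 4.0.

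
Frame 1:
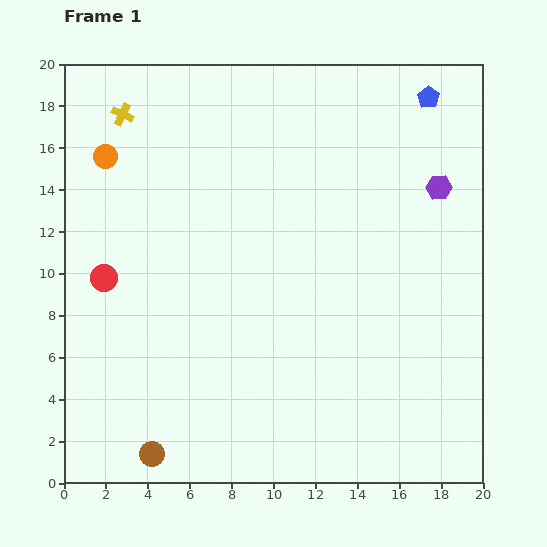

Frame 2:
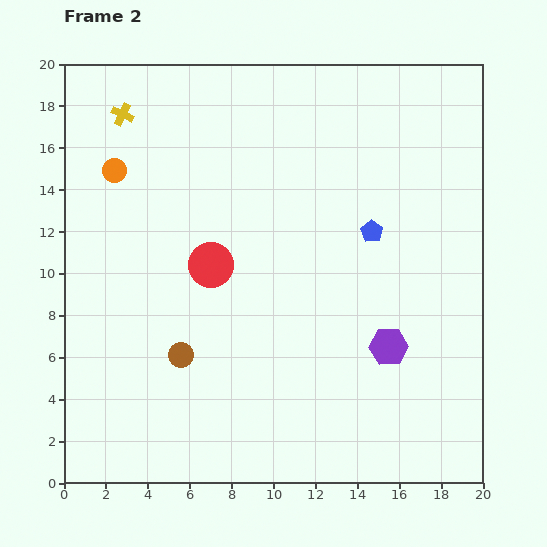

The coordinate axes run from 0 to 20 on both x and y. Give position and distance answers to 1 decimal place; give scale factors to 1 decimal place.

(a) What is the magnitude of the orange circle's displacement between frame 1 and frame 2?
0.8

The orange circle moved from (2.0, 15.6) to (2.4, 14.9), a distance of √(0.4² + 0.7²) ≈ 0.8.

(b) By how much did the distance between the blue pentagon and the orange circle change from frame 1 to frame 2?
-3.1

Distance in frame 1: 15.7. Distance in frame 2: 12.6.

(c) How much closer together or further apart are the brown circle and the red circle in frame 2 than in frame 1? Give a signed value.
-4.2

Distance in frame 1: 8.7. Distance in frame 2: 4.5.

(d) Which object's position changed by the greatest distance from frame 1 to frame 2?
the purple hexagon

(moved 8.0; next 6.9)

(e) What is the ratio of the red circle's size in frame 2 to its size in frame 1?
1.7×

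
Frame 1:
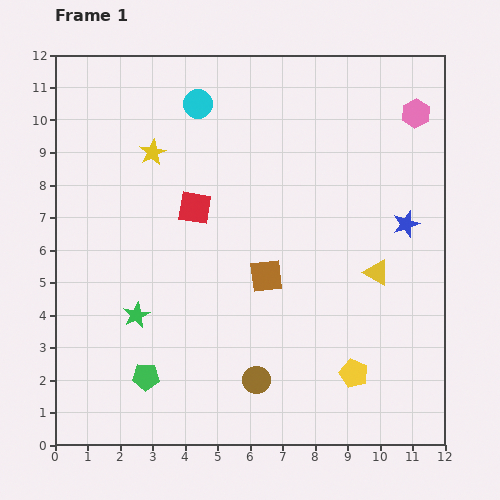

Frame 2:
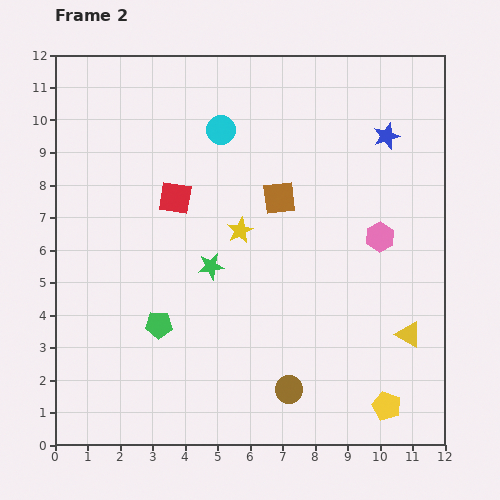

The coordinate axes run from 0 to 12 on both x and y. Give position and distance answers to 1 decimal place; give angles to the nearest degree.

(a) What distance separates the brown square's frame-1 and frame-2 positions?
2.4

The brown square moved from (6.5, 5.2) to (6.9, 7.6), a distance of √(0.4² + 2.4²) ≈ 2.4.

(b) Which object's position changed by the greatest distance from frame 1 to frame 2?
the pink hexagon

(moved 4.0; next 3.6)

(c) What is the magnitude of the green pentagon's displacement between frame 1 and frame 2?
1.6

The green pentagon moved from (2.8, 2.1) to (3.2, 3.7), a distance of √(0.4² + 1.6²) ≈ 1.6.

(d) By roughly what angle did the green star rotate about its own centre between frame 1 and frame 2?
18° clockwise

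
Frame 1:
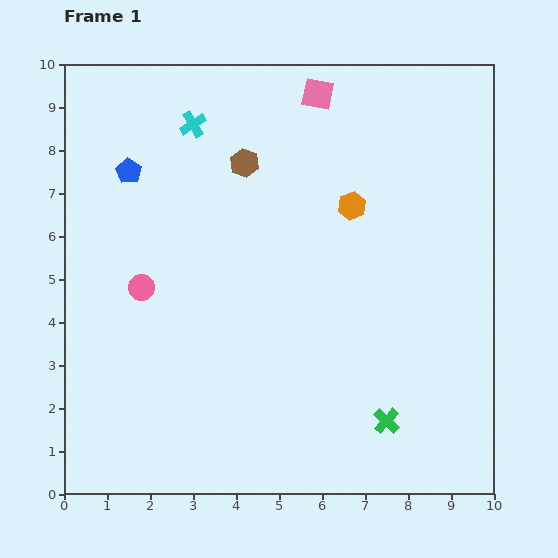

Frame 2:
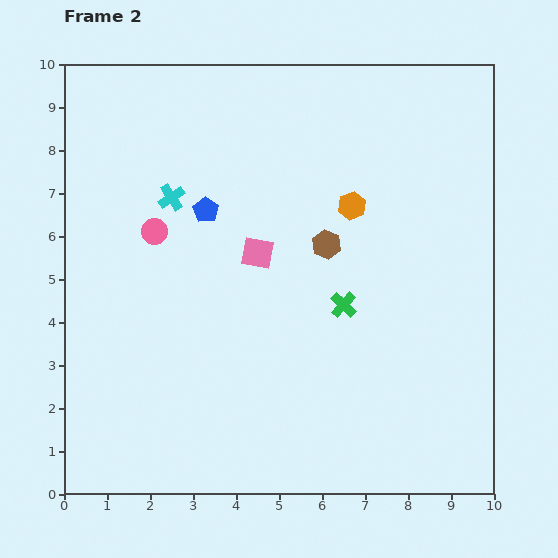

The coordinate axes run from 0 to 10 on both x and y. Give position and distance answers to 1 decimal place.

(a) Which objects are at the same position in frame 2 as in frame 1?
the orange hexagon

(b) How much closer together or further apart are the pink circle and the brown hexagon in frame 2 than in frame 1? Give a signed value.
+0.2

Distance in frame 1: 3.8. Distance in frame 2: 4.0.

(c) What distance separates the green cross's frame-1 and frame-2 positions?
2.9

The green cross moved from (7.5, 1.7) to (6.5, 4.4), a distance of √(1.0² + 2.7²) ≈ 2.9.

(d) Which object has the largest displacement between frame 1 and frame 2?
the pink square

(moved 4.0; next 2.9)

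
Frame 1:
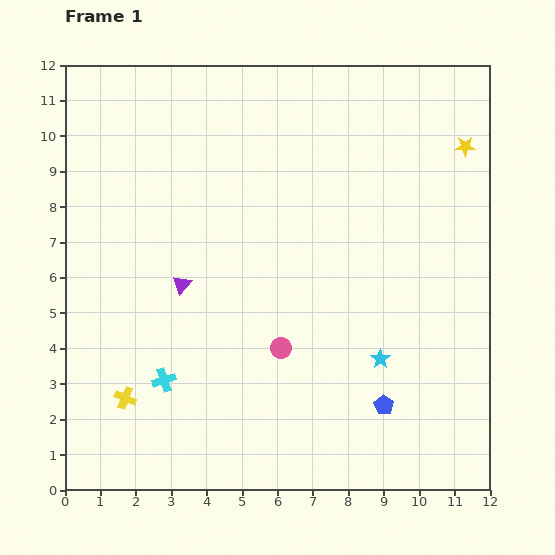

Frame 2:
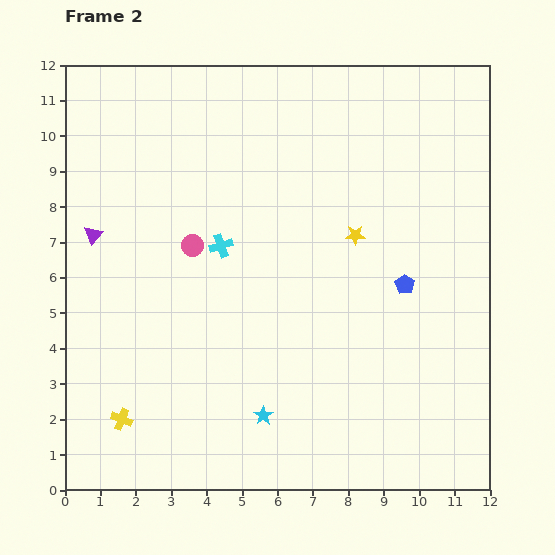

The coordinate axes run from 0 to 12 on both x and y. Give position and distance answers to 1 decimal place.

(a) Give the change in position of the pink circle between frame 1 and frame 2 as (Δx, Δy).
(-2.5, 2.9)

The pink circle was at (6.1, 4.0) in frame 1 and (3.6, 6.9) in frame 2.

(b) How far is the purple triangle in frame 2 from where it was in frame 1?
2.9

The purple triangle moved from (3.3, 5.8) to (0.8, 7.2), a distance of √(2.5² + 1.4²) ≈ 2.9.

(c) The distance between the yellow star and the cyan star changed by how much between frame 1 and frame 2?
-0.8

Distance in frame 1: 6.5. Distance in frame 2: 5.7.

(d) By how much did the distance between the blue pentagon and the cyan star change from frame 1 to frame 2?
+4.1

Distance in frame 1: 1.3. Distance in frame 2: 5.4.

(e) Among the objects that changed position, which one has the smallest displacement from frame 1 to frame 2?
the yellow cross

(moved 0.6)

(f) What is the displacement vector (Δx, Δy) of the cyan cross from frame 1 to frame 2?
(1.6, 3.8)

The cyan cross was at (2.8, 3.1) in frame 1 and (4.4, 6.9) in frame 2.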